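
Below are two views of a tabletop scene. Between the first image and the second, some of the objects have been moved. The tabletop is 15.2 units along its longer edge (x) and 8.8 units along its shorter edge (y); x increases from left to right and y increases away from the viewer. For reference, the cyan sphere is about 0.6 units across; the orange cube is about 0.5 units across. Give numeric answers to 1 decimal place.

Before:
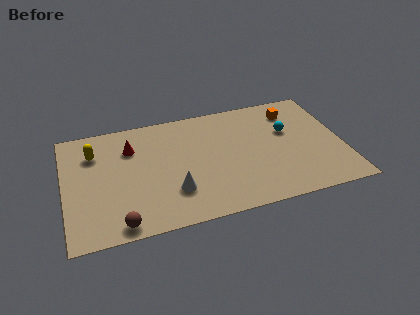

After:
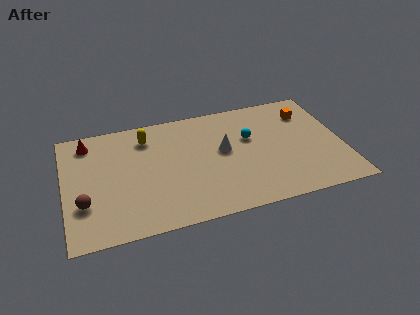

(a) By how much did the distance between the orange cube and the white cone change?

-3.1

Before: roughly 8.2 units apart; after: 5.1. That's 3.1 units closer together.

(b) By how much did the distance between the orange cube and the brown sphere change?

+1.5

Before: roughly 11.6 units apart; after: 13.1. That's 1.5 units further apart.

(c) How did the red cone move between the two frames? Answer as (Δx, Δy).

(-2.3, 1.0)

The red cone started near (3.7, 6.4) and ended near (1.4, 7.4).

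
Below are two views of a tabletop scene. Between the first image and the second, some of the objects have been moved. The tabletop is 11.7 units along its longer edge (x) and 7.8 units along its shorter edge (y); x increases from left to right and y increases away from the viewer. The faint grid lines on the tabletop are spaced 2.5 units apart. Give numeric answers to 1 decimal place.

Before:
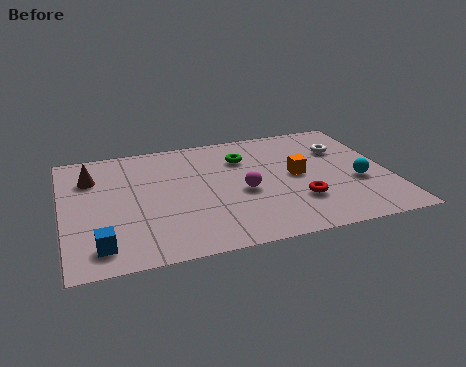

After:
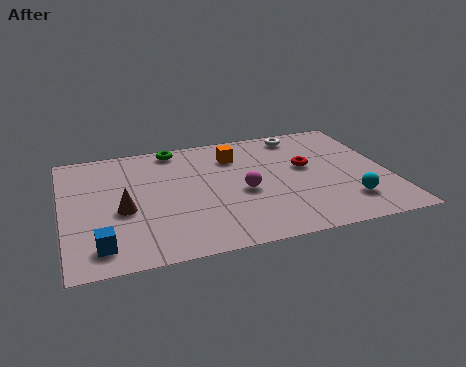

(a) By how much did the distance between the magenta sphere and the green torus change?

+1.9

The distance was about 2.3 in the first image and 4.2 in the second, so they moved 1.9 units further apart.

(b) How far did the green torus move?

2.7

From (6.6, 5.7) to (4.2, 7.0), the green torus covered √(2.4² + 1.3²) ≈ 2.7 units.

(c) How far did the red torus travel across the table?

2.3

From (8.3, 2.3) to (8.8, 4.5), the red torus covered √(0.5² + 2.2²) ≈ 2.3 units.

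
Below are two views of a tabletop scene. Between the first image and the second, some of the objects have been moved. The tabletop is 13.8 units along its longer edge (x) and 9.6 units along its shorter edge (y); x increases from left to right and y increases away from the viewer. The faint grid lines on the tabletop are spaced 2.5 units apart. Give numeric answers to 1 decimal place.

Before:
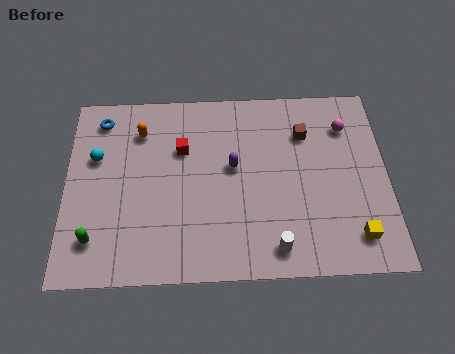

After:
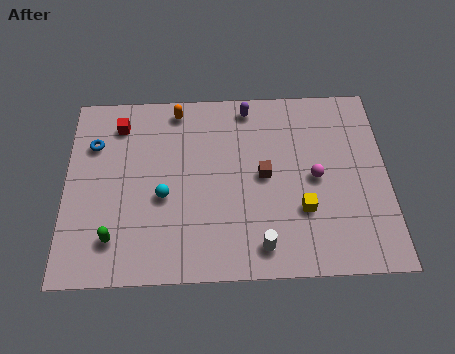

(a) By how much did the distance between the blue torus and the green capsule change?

-1.2

The distance was about 6.1 in the first image and 4.9 in the second, so they moved 1.2 units closer together.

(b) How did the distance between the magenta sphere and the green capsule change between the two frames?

-3.0

They were about 12.0 units apart before and 9.0 after — 3.0 units closer together.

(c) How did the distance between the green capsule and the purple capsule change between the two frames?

+1.9

They were about 6.8 units apart before and 8.7 after — 1.9 units further apart.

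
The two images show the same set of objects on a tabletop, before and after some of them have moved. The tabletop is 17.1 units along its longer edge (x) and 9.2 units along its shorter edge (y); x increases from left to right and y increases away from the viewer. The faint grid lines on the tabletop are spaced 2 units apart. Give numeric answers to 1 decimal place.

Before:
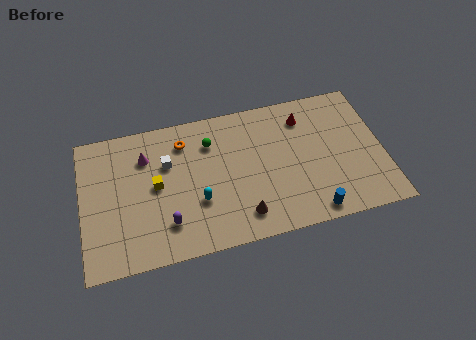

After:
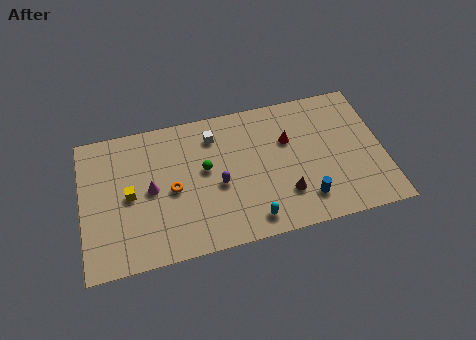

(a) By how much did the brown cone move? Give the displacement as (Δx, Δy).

(2.5, 0.8)

From the two frames, the brown cone sits at roughly (8.9, 1.7) before and (11.4, 2.5) after.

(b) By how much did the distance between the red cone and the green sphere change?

-0.5

The distance was about 5.4 in the first image and 4.9 in the second, so they moved 0.5 units closer together.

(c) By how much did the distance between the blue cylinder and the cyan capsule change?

-3.5

They were about 6.7 units apart before and 3.2 after — 3.5 units closer together.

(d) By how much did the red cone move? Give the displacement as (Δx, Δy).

(-1.0, -1.3)

The red cone started near (12.8, 7.3) and ended near (11.8, 6.0).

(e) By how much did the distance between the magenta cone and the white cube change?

+3.2

They were about 1.4 units apart before and 4.6 after — 3.2 units further apart.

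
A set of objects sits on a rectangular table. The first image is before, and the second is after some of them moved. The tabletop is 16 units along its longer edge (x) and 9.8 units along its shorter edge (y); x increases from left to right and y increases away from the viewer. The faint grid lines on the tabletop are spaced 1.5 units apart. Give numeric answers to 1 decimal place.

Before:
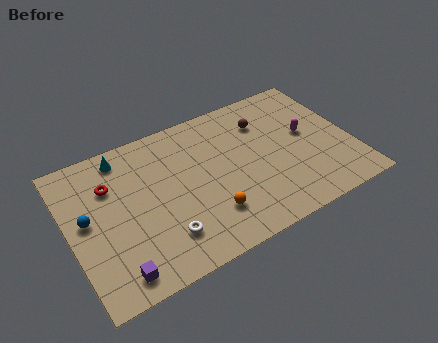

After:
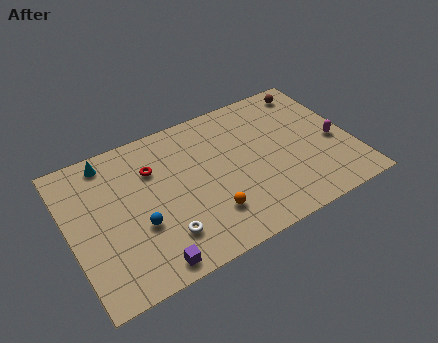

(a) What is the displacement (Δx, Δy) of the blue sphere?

(2.7, -1.7)

From the two frames, the blue sphere sits at roughly (1.0, 5.3) before and (3.7, 3.6) after.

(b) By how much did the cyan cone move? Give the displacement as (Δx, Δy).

(-0.8, 0.1)

The cyan cone started near (3.4, 8.5) and ended near (2.6, 8.6).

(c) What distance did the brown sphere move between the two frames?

3.2

The brown sphere was near (11.4, 7.3) before and (14.4, 8.5) after, so it travelled √(3.0² + 1.2²) ≈ 3.2 units.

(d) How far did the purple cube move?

1.8

From (2.1, 1.3) to (3.9, 1.0), the purple cube covered √(1.8² + 0.3²) ≈ 1.8 units.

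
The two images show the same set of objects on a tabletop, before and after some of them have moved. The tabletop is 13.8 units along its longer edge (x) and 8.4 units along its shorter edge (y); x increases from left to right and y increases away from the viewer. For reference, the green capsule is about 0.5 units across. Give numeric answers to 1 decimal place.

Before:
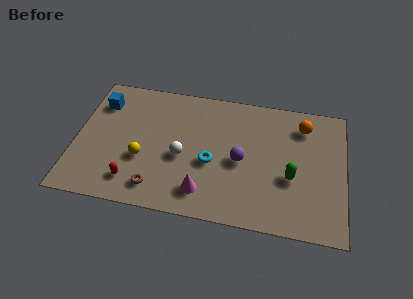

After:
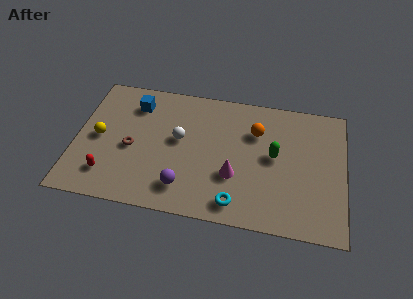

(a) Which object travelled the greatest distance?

the purple sphere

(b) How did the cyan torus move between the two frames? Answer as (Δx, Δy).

(1.4, -2.3)

The cyan torus was at about (7.0, 3.5) and moved to about (8.4, 1.2).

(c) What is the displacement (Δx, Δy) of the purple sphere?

(-2.8, -2.2)

The purple sphere was at about (8.5, 3.9) and moved to about (5.7, 1.7).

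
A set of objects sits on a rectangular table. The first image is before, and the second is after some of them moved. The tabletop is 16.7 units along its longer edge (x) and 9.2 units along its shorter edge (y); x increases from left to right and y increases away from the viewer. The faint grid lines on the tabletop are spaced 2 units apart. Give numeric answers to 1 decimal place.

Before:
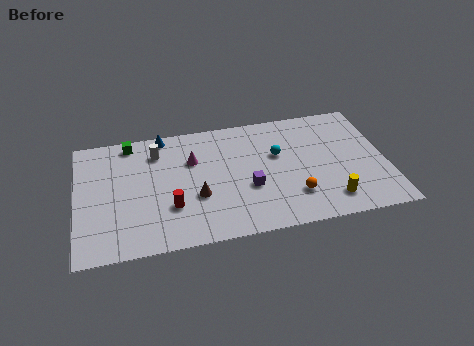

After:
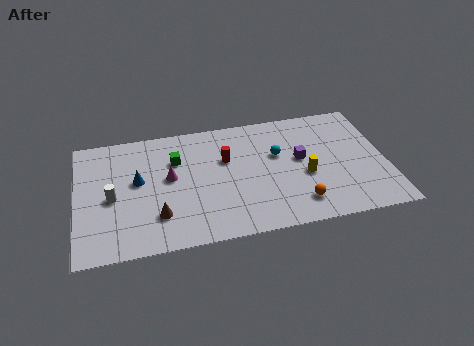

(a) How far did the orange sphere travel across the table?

0.6

The orange sphere moved from about (11.6, 2.4) to (11.8, 1.8), a distance of √(0.2² + 0.6²) ≈ 0.6.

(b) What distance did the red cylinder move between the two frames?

4.3

The red cylinder was near (5.0, 2.9) before and (8.1, 5.9) after, so it travelled √(3.1² + 3.0²) ≈ 4.3 units.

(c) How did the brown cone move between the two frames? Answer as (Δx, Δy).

(-2.1, -1.0)

The brown cone started near (6.4, 3.4) and ended near (4.3, 2.4).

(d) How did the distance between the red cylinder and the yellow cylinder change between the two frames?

-3.9

Before: roughly 8.6 units apart; after: 4.7. That's 3.9 units closer together.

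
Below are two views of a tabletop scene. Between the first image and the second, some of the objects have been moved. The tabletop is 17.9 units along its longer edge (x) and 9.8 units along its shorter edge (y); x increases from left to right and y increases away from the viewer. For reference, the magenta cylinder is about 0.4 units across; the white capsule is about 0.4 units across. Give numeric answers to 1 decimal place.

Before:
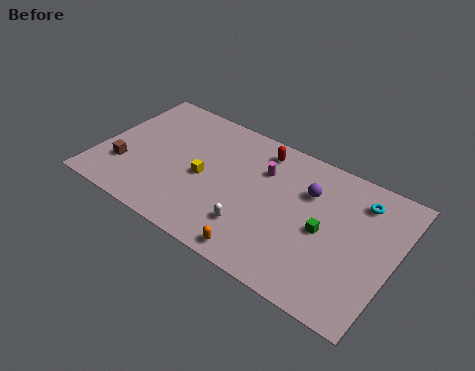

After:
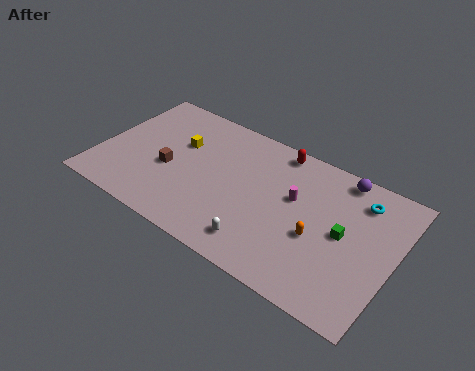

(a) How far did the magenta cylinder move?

2.3

From (9.7, 6.9) to (11.8, 5.9), the magenta cylinder covered √(2.1² + 1.0²) ≈ 2.3 units.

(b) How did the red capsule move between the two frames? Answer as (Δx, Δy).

(1.0, 0.5)

From the two frames, the red capsule sits at roughly (9.3, 8.3) before and (10.3, 8.8) after.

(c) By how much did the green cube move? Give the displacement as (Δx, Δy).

(1.1, 0.4)

The green cube started near (13.8, 4.6) and ended near (14.9, 5.0).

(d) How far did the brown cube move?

2.9

The brown cube moved from about (1.7, 2.9) to (4.3, 4.1), a distance of √(2.6² + 1.2²) ≈ 2.9.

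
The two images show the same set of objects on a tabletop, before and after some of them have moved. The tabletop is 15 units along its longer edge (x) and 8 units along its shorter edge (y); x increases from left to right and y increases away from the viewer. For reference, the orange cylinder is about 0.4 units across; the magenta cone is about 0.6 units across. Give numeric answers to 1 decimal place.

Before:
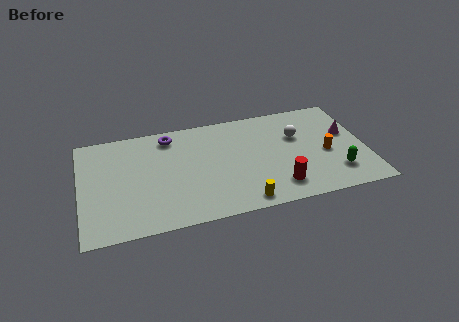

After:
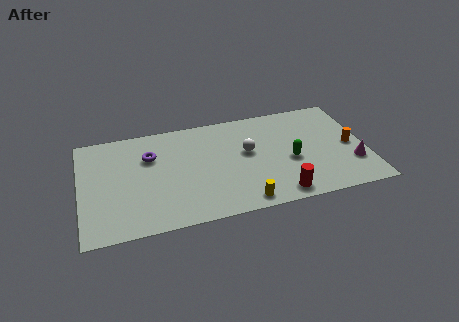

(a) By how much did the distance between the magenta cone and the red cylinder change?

-0.8

Before: roughly 5.0 units apart; after: 4.2. That's 0.8 units closer together.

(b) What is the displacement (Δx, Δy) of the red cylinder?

(0.0, -0.6)

The red cylinder was at about (10.2, 1.6) and moved to about (10.2, 1.0).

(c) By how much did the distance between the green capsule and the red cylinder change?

-0.6

They were about 3.1 units apart before and 2.5 after — 0.6 units closer together.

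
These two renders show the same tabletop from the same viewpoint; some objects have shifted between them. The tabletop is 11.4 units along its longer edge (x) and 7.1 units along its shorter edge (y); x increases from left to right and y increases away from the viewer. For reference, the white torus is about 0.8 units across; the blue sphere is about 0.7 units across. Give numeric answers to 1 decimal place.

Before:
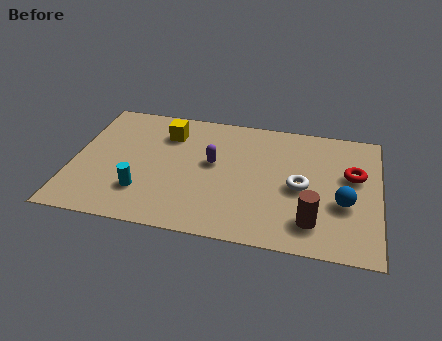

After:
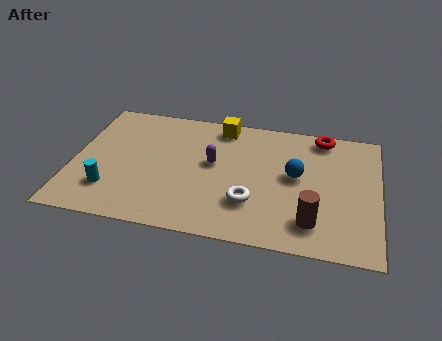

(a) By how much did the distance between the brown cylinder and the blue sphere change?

+0.9

The distance was about 1.6 in the first image and 2.5 in the second, so they moved 0.9 units further apart.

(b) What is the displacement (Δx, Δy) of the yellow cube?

(2.0, 0.8)

The yellow cube started near (3.4, 5.4) and ended near (5.4, 6.2).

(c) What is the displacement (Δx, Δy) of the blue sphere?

(-1.8, 1.2)

The blue sphere started near (10.1, 2.7) and ended near (8.3, 3.9).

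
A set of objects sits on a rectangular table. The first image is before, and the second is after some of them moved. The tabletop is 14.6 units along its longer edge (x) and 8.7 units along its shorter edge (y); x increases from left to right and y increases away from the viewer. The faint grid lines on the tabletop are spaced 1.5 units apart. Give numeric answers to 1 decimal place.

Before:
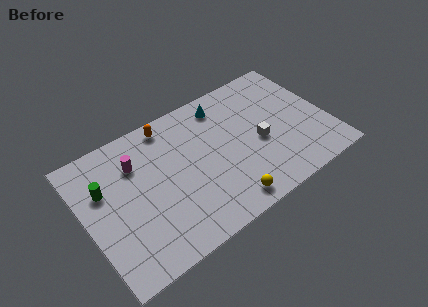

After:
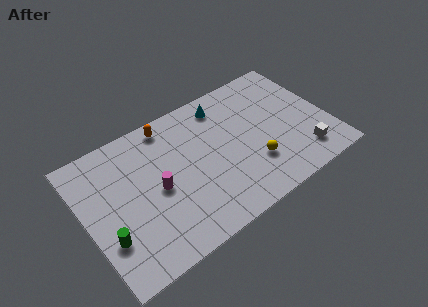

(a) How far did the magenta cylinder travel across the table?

2.4

The magenta cylinder moved from about (3.3, 6.3) to (4.2, 4.1), a distance of √(0.9² + 2.2²) ≈ 2.4.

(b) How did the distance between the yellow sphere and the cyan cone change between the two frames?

-1.5

The distance was about 6.3 in the first image and 4.8 in the second, so they moved 1.5 units closer together.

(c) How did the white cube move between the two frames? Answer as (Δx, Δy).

(2.3, -2.1)

The white cube was at about (10.4, 3.8) and moved to about (12.7, 1.7).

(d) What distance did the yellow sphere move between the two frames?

2.5

The yellow sphere was near (7.8, 1.1) before and (9.8, 2.6) after, so it travelled √(2.0² + 1.5²) ≈ 2.5 units.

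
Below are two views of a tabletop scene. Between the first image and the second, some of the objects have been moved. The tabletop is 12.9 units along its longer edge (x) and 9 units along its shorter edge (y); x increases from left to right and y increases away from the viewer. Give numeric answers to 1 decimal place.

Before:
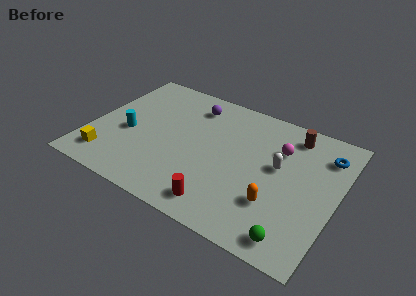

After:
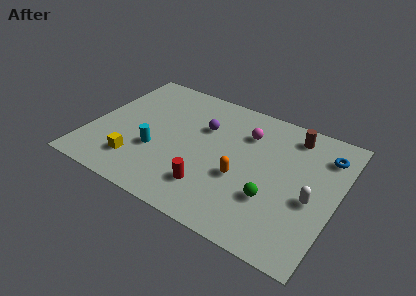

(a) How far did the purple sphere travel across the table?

1.5

The purple sphere was near (4.9, 7.3) before and (5.7, 6.0) after, so it travelled √(0.8² + 1.3²) ≈ 1.5 units.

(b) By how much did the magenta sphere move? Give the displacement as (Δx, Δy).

(-1.8, 0.3)

The magenta sphere was at about (9.7, 6.3) and moved to about (7.9, 6.6).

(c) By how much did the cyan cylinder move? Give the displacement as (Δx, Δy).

(1.6, -0.6)

The cyan cylinder started near (2.0, 3.8) and ended near (3.6, 3.2).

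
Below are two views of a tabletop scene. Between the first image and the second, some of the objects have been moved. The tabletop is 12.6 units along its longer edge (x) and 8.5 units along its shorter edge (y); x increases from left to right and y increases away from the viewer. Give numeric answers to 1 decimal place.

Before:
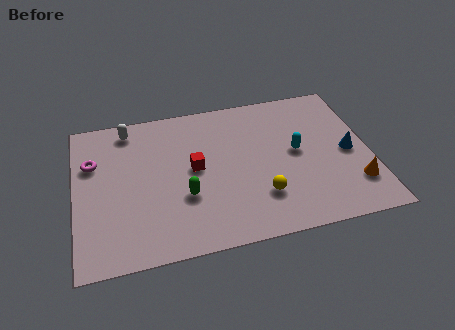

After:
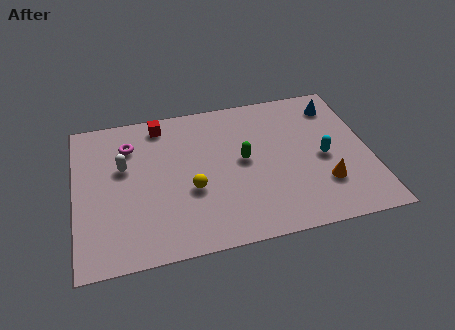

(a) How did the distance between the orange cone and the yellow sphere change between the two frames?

+1.7

They were about 4.0 units apart before and 5.7 after — 1.7 units further apart.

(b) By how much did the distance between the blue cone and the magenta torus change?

-2.0

They were about 11.0 units apart before and 9.0 after — 2.0 units closer together.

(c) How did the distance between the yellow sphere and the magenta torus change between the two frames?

-3.8

The distance was about 7.8 in the first image and 4.0 in the second, so they moved 3.8 units closer together.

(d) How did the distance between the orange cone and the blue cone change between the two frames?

+2.7

Before: roughly 1.9 units apart; after: 4.6. That's 2.7 units further apart.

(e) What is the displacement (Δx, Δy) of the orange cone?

(-1.3, 0.3)

The orange cone was at about (11.8, 2.1) and moved to about (10.5, 2.4).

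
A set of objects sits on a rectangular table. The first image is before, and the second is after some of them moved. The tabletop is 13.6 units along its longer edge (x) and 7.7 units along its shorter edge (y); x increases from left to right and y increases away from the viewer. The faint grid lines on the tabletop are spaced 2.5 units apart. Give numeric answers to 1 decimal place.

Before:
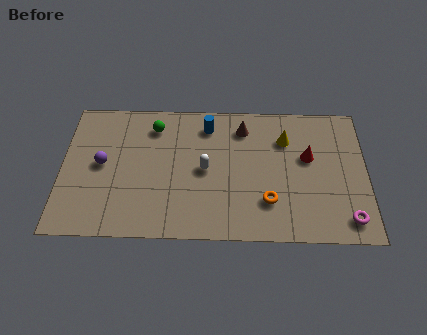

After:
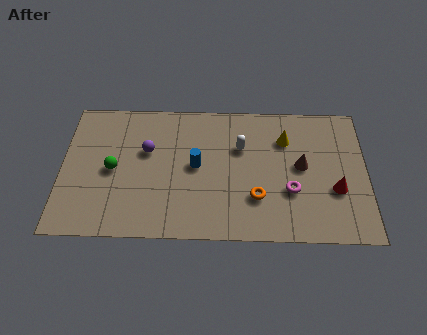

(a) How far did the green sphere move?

3.1

The green sphere was near (4.1, 6.2) before and (2.3, 3.7) after, so it travelled √(1.8² + 2.5²) ≈ 3.1 units.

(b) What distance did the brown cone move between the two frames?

3.3

The brown cone was near (8.1, 6.2) before and (10.7, 4.1) after, so it travelled √(2.6² + 2.1²) ≈ 3.3 units.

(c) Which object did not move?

the yellow cone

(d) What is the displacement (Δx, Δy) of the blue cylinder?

(-0.5, -2.3)

The blue cylinder was at about (6.5, 6.3) and moved to about (6.0, 4.0).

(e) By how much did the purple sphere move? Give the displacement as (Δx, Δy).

(2.0, 0.8)

The purple sphere started near (1.8, 4.0) and ended near (3.8, 4.8).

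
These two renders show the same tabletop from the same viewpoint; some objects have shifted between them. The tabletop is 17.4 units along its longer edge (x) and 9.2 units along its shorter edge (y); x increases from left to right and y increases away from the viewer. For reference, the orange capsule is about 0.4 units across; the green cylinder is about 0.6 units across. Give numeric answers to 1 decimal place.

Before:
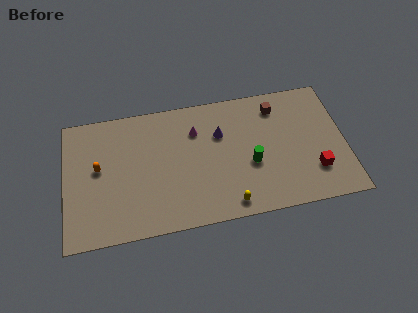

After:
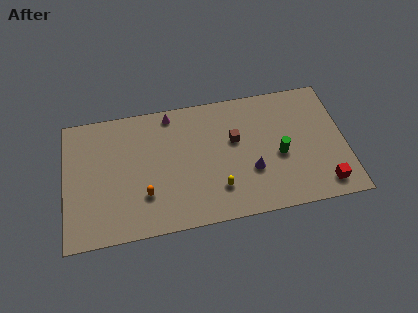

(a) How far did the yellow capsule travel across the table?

1.3

The yellow capsule moved from about (10.0, 1.1) to (9.4, 2.3), a distance of √(0.6² + 1.2²) ≈ 1.3.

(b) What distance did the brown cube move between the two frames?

3.3

The brown cube moved from about (13.3, 7.5) to (10.6, 5.6), a distance of √(2.7² + 1.9²) ≈ 3.3.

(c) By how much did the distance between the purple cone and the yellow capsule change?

-2.8

They were about 5.1 units apart before and 2.3 after — 2.8 units closer together.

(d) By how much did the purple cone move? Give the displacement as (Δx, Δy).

(1.8, -3.0)

The purple cone was at about (9.7, 6.2) and moved to about (11.5, 3.2).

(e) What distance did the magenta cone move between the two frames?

2.1

From (8.2, 6.7) to (6.7, 8.2), the magenta cone covered √(1.5² + 1.5²) ≈ 2.1 units.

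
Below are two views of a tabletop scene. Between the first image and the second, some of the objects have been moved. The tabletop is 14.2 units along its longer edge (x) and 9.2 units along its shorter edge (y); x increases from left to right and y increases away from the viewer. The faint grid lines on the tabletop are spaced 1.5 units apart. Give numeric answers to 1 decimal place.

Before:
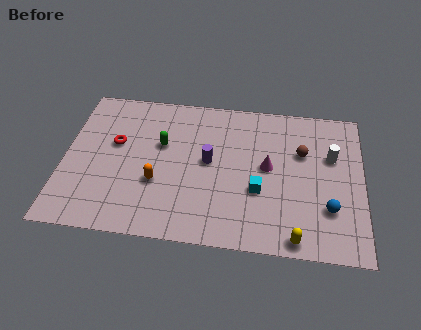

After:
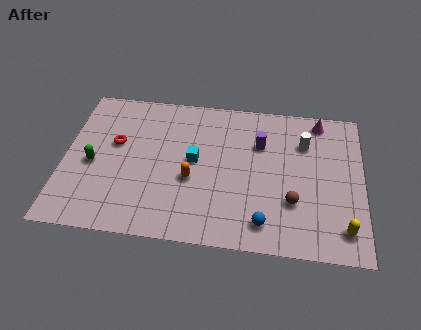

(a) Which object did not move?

the red torus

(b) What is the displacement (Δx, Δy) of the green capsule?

(-3.2, -1.6)

From the two frames, the green capsule sits at roughly (4.6, 5.7) before and (1.4, 4.1) after.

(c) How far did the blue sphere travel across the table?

3.2

The blue sphere was near (12.6, 2.7) before and (9.6, 1.5) after, so it travelled √(3.0² + 1.2²) ≈ 3.2 units.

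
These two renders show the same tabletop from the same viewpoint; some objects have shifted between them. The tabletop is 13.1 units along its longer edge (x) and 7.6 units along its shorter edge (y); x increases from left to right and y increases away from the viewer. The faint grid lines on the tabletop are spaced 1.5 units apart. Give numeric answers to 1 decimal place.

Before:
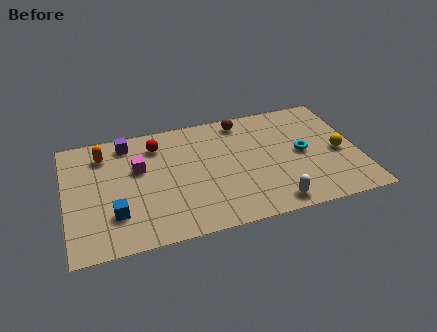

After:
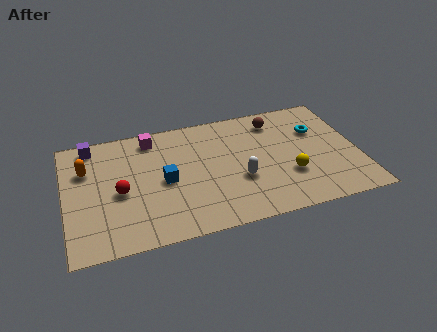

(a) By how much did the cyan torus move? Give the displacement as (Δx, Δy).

(0.8, 1.3)

The cyan torus was at about (10.6, 3.8) and moved to about (11.4, 5.1).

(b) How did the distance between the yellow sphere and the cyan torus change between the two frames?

+1.4

They were about 1.6 units apart before and 3.0 after — 1.4 units further apart.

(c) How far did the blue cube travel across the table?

2.7

The blue cube moved from about (2.1, 2.1) to (4.4, 3.6), a distance of √(2.3² + 1.5²) ≈ 2.7.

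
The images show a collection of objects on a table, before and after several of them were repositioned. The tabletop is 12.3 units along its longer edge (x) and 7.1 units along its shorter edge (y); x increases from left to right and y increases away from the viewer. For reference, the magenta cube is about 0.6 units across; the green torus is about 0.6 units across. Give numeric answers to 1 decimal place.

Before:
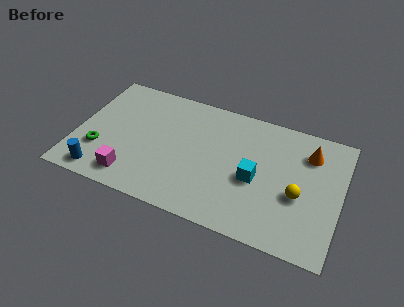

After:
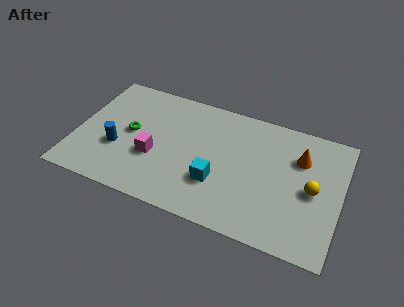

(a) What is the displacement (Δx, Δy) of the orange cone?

(-0.4, -0.4)

The orange cone was at about (10.7, 5.4) and moved to about (10.3, 5.0).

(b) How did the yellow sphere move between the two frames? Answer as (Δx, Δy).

(0.6, 0.5)

The yellow sphere started near (10.4, 2.9) and ended near (11.0, 3.4).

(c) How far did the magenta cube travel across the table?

1.7

The magenta cube moved from about (2.8, 1.2) to (3.7, 2.7), a distance of √(0.9² + 1.5²) ≈ 1.7.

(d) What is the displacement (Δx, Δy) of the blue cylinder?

(0.6, 1.7)

From the two frames, the blue cylinder sits at roughly (1.4, 0.9) before and (2.0, 2.6) after.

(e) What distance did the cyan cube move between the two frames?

1.9

The cyan cube was near (8.4, 3.1) before and (6.7, 2.3) after, so it travelled √(1.7² + 0.8²) ≈ 1.9 units.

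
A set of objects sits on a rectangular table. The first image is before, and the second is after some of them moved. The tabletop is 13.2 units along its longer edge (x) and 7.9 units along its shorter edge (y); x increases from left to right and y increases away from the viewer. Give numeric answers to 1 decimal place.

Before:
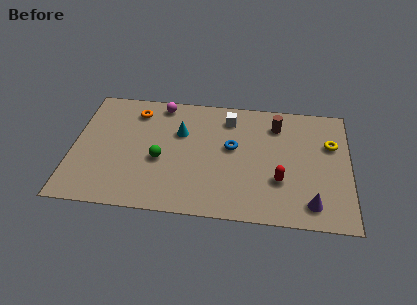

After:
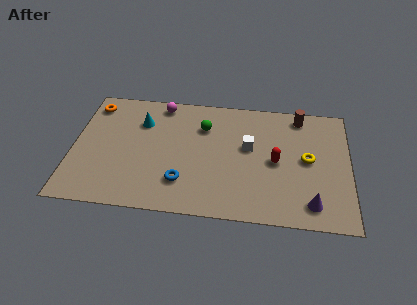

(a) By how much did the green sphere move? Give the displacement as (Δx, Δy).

(2.0, 2.4)

The green sphere was at about (4.2, 3.3) and moved to about (6.2, 5.7).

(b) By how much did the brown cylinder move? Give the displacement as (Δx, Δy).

(1.1, 0.7)

From the two frames, the brown cylinder sits at roughly (9.7, 6.2) before and (10.8, 6.9) after.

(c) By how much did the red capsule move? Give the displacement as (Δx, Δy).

(-0.2, 1.2)

The red capsule was at about (9.9, 2.6) and moved to about (9.7, 3.8).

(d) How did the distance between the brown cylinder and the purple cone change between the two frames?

+0.4

Before: roughly 5.2 units apart; after: 5.6. That's 0.4 units further apart.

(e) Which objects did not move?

the purple cone and the magenta sphere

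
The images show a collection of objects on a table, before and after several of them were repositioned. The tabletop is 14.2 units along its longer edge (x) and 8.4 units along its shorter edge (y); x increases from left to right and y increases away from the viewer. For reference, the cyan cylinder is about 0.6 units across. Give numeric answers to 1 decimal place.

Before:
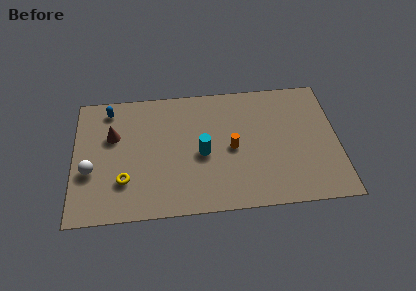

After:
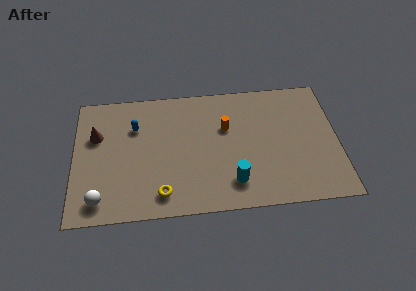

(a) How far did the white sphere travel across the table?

2.0

From (0.9, 3.2) to (1.4, 1.3), the white sphere covered √(0.5² + 1.9²) ≈ 2.0 units.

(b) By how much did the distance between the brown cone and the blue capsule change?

+0.3

The distance was about 1.8 in the first image and 2.1 in the second, so they moved 0.3 units further apart.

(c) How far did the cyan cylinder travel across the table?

2.6

The cyan cylinder was near (6.9, 3.8) before and (8.5, 1.8) after, so it travelled √(1.6² + 2.0²) ≈ 2.6 units.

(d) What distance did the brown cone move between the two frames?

0.9

The brown cone was near (2.1, 5.4) before and (1.2, 5.5) after, so it travelled √(0.9² + 0.1²) ≈ 0.9 units.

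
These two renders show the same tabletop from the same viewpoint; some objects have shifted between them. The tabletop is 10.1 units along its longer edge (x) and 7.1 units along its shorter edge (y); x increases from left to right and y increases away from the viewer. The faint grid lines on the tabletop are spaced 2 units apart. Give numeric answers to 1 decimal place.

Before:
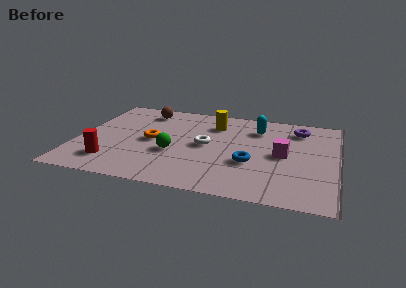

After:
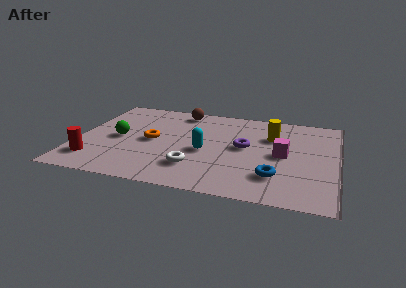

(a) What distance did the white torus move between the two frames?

1.8

The white torus moved from about (5.0, 3.6) to (4.7, 1.8), a distance of √(0.3² + 1.8²) ≈ 1.8.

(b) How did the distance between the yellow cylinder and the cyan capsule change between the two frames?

+1.4

They were about 1.7 units apart before and 3.1 after — 1.4 units further apart.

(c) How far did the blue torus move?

1.3

The blue torus was near (6.8, 2.6) before and (7.8, 1.8) after, so it travelled √(1.0² + 0.8²) ≈ 1.3 units.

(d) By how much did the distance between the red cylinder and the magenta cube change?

+0.7

Before: roughly 6.8 units apart; after: 7.5. That's 0.7 units further apart.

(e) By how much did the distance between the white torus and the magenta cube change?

+0.7

The distance was about 3.0 in the first image and 3.7 in the second, so they moved 0.7 units further apart.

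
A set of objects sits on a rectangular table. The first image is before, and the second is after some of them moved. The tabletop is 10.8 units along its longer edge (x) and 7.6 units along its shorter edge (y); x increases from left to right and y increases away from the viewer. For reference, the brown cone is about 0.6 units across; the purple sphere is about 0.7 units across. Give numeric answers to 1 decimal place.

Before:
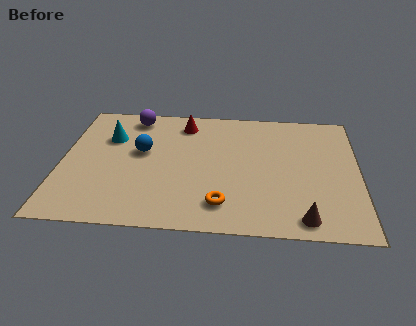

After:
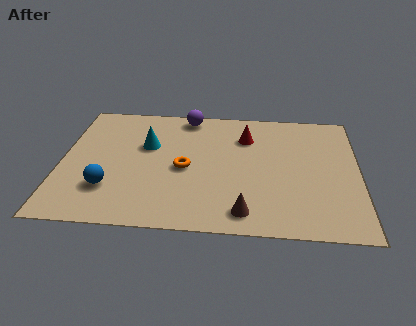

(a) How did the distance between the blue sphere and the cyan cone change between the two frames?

+1.6

The distance was about 1.4 in the first image and 3.0 in the second, so they moved 1.6 units further apart.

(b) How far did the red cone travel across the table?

2.4

The red cone was near (4.4, 6.3) before and (6.7, 5.6) after, so it travelled √(2.3² + 0.7²) ≈ 2.4 units.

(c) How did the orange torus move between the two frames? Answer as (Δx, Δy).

(-1.4, 2.0)

The orange torus was at about (5.9, 1.5) and moved to about (4.5, 3.5).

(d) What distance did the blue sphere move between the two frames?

2.5

The blue sphere moved from about (2.9, 4.4) to (1.8, 2.1), a distance of √(1.1² + 2.3²) ≈ 2.5.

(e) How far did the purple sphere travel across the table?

2.0

From (2.5, 6.6) to (4.5, 6.8), the purple sphere covered √(2.0² + 0.2²) ≈ 2.0 units.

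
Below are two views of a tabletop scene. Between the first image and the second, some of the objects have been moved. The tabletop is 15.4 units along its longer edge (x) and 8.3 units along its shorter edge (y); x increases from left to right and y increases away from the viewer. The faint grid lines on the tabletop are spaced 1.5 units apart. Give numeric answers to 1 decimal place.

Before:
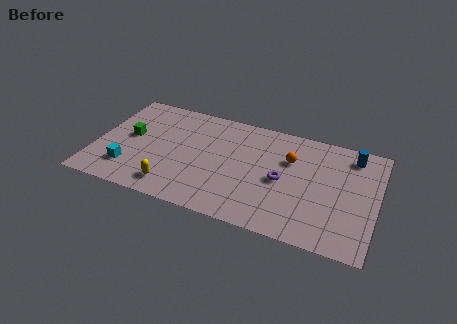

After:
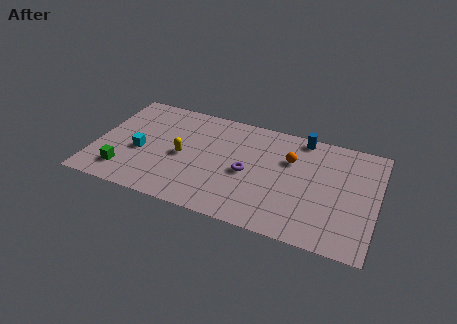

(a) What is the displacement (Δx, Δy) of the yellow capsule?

(0.3, 2.5)

From the two frames, the yellow capsule sits at roughly (4.5, 1.4) before and (4.8, 3.9) after.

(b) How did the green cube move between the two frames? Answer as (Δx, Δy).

(0.0, -2.8)

From the two frames, the green cube sits at roughly (1.8, 4.5) before and (1.8, 1.7) after.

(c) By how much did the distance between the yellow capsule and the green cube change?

-0.4

The distance was about 4.1 in the first image and 3.7 in the second, so they moved 0.4 units closer together.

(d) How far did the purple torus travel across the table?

1.9

From (10.3, 3.9) to (8.4, 3.8), the purple torus covered √(1.9² + 0.1²) ≈ 1.9 units.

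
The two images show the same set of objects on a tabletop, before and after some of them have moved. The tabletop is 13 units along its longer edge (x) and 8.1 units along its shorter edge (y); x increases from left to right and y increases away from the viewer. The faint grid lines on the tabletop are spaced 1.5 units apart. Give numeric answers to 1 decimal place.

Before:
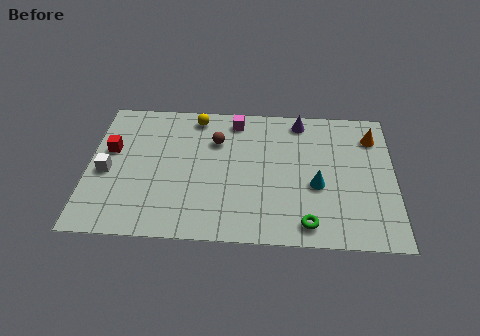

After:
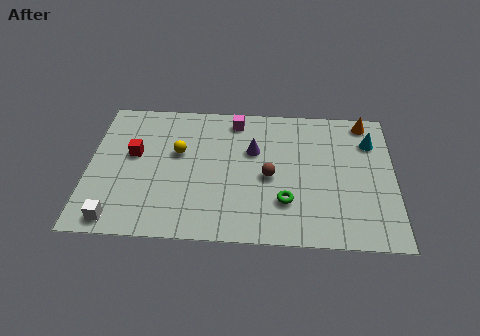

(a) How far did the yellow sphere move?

2.3

The yellow sphere moved from about (4.5, 7.1) to (3.8, 4.9), a distance of √(0.7² + 2.2²) ≈ 2.3.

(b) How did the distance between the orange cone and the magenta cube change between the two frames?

-0.3

Before: roughly 5.9 units apart; after: 5.6. That's 0.3 units closer together.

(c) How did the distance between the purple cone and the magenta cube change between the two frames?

-0.8

They were about 2.8 units apart before and 2.0 after — 0.8 units closer together.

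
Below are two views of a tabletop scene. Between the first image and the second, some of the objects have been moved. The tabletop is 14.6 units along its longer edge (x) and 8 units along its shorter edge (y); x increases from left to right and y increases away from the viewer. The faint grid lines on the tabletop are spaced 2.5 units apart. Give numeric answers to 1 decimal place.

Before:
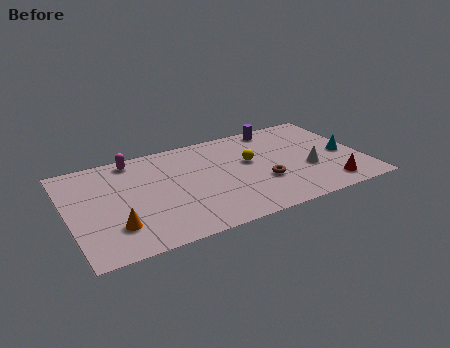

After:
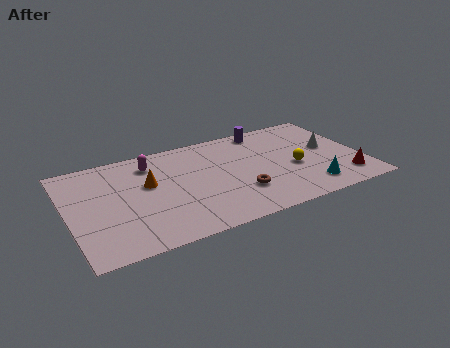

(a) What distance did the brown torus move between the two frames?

1.3

The brown torus moved from about (9.5, 2.8) to (8.3, 2.4), a distance of √(1.2² + 0.4²) ≈ 1.3.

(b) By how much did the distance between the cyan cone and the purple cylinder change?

+1.3

Before: roughly 4.5 units apart; after: 5.8. That's 1.3 units further apart.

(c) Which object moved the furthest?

the orange cone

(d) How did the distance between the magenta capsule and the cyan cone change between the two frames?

-1.9

They were about 10.8 units apart before and 8.9 after — 1.9 units closer together.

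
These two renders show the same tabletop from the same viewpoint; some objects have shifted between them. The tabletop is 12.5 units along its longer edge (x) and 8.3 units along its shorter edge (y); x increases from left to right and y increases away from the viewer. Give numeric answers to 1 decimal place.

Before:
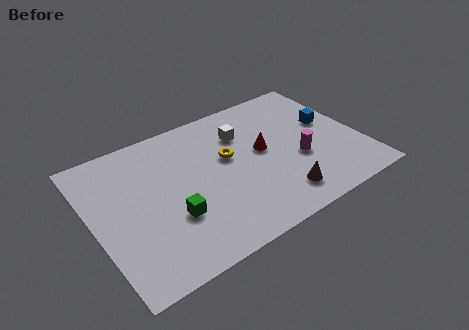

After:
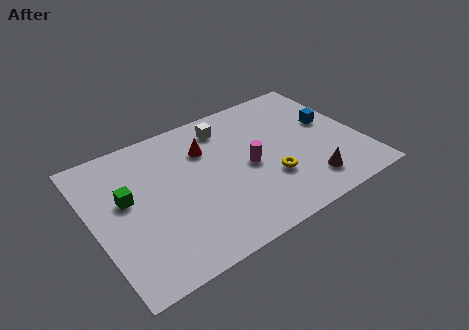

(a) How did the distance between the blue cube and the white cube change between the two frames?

+0.9

The distance was about 4.2 in the first image and 5.1 in the second, so they moved 0.9 units further apart.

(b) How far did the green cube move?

2.7

The green cube was near (3.4, 2.8) before and (1.6, 4.8) after, so it travelled √(1.8² + 2.0²) ≈ 2.7 units.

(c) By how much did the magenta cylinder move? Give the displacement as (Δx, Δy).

(-2.3, 0.7)

The magenta cylinder was at about (9.5, 3.2) and moved to about (7.2, 3.9).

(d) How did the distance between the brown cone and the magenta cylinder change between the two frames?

+1.2

Before: roughly 2.1 units apart; after: 3.3. That's 1.2 units further apart.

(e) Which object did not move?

the blue cube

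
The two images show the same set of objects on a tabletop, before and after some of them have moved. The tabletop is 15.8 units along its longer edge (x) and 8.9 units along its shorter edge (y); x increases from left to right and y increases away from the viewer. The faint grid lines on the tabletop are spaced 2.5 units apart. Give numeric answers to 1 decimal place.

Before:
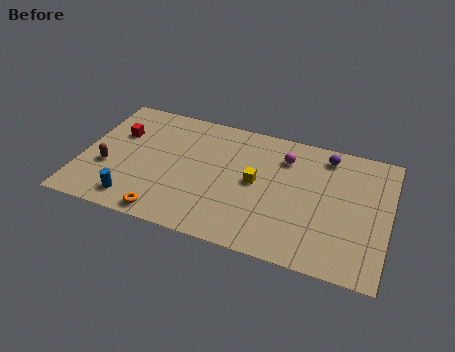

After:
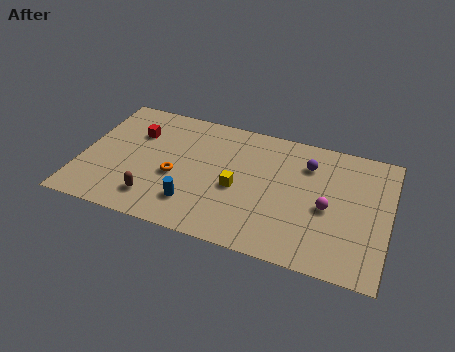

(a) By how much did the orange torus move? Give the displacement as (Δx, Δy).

(0.2, 2.8)

From the two frames, the orange torus sits at roughly (4.7, 0.9) before and (4.9, 3.7) after.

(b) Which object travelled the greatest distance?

the magenta sphere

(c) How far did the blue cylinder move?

3.1

The blue cylinder moved from about (3.0, 1.4) to (6.0, 2.1), a distance of √(3.0² + 0.7²) ≈ 3.1.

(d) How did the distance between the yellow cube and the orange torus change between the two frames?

-2.5

Before: roughly 5.7 units apart; after: 3.2. That's 2.5 units closer together.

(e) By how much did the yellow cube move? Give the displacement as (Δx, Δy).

(-0.9, -0.7)

The yellow cube was at about (9.0, 4.6) and moved to about (8.1, 3.9).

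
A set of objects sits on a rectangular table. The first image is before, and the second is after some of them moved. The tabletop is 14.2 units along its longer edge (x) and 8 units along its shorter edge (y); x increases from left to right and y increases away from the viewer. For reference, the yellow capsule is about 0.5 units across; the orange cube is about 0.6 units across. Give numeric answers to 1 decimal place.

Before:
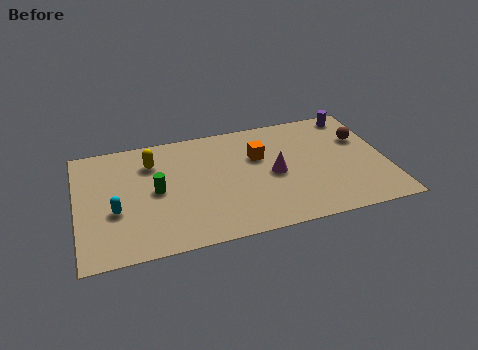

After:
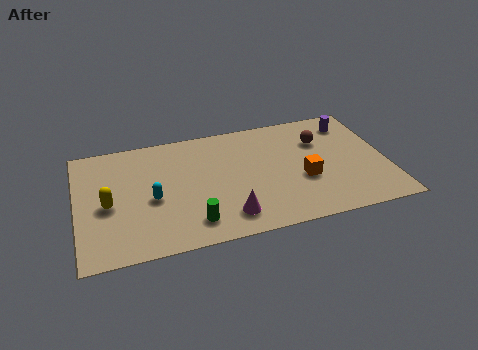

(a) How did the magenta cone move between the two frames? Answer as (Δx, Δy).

(-2.3, -2.3)

The magenta cone was at about (9.0, 3.8) and moved to about (6.7, 1.5).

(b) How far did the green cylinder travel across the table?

2.9

The green cylinder moved from about (3.6, 4.0) to (5.1, 1.5), a distance of √(1.5² + 2.5²) ≈ 2.9.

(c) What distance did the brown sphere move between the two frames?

1.9

From (13.2, 5.3) to (11.3, 5.6), the brown sphere covered √(1.9² + 0.3²) ≈ 1.9 units.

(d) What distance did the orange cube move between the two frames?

2.8

The orange cube was near (8.4, 5.2) before and (10.3, 3.1) after, so it travelled √(1.9² + 2.1²) ≈ 2.8 units.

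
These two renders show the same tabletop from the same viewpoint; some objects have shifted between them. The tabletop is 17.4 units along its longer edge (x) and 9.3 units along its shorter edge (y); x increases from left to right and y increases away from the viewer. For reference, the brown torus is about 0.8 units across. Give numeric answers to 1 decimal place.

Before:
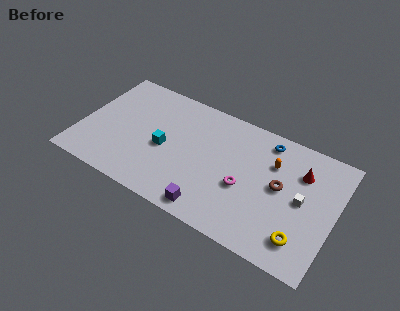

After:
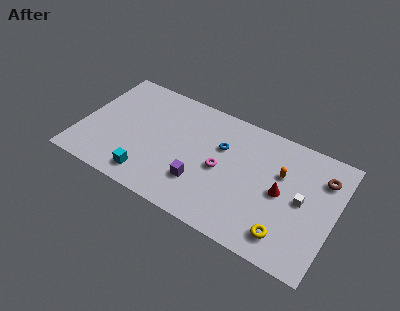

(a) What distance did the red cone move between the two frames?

2.4

The red cone was near (14.9, 6.7) before and (13.8, 4.6) after, so it travelled √(1.1² + 2.1²) ≈ 2.4 units.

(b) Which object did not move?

the white cube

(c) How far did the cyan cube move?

2.8

From (5.8, 4.2) to (5.1, 1.5), the cyan cube covered √(0.7² + 2.7²) ≈ 2.8 units.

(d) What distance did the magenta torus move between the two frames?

1.8

The magenta torus moved from about (11.4, 3.8) to (9.7, 4.4), a distance of √(1.7² + 0.6²) ≈ 1.8.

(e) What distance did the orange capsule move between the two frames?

0.8

The orange capsule was near (13.0, 6.5) before and (13.6, 6.0) after, so it travelled √(0.6² + 0.5²) ≈ 0.8 units.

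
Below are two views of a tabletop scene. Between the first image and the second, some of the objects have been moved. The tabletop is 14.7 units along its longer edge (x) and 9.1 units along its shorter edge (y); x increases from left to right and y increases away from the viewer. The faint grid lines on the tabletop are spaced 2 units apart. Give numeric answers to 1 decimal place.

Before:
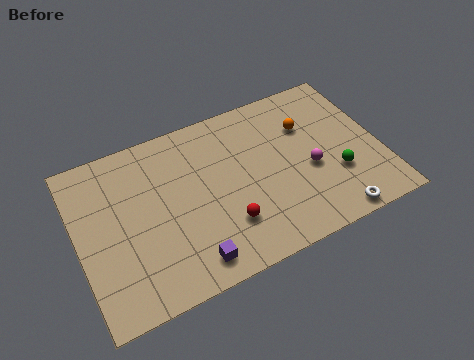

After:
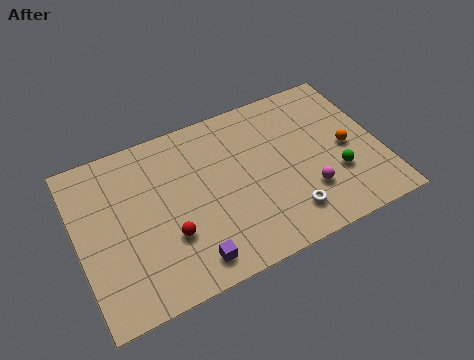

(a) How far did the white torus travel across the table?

2.3

The white torus moved from about (11.9, 0.8) to (9.8, 1.8), a distance of √(2.1² + 1.0²) ≈ 2.3.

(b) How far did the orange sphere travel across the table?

2.6

The orange sphere was near (11.4, 6.3) before and (13.1, 4.3) after, so it travelled √(1.7² + 2.0²) ≈ 2.6 units.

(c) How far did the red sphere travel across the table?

2.7

From (6.9, 2.5) to (4.2, 3.0), the red sphere covered √(2.7² + 0.5²) ≈ 2.7 units.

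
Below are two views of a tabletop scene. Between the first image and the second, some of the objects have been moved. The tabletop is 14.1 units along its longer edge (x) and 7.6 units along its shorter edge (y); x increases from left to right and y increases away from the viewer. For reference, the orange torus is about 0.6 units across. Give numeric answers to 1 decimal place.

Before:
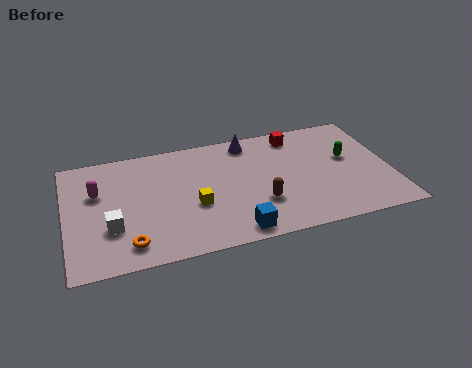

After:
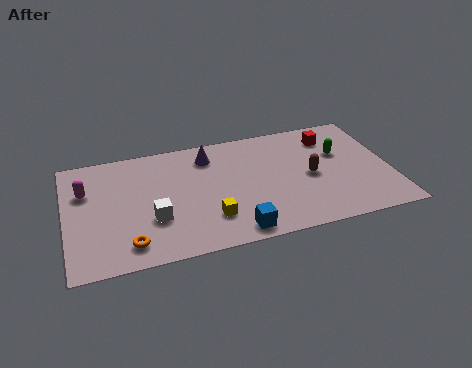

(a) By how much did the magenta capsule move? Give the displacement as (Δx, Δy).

(-0.5, 0.2)

From the two frames, the magenta capsule sits at roughly (1.4, 4.9) before and (0.9, 5.1) after.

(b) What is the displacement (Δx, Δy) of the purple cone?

(-1.8, -0.5)

The purple cone was at about (8.1, 6.6) and moved to about (6.3, 6.1).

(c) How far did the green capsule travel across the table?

0.5

From (12.3, 4.4) to (12.0, 4.8), the green capsule covered √(0.3² + 0.4²) ≈ 0.5 units.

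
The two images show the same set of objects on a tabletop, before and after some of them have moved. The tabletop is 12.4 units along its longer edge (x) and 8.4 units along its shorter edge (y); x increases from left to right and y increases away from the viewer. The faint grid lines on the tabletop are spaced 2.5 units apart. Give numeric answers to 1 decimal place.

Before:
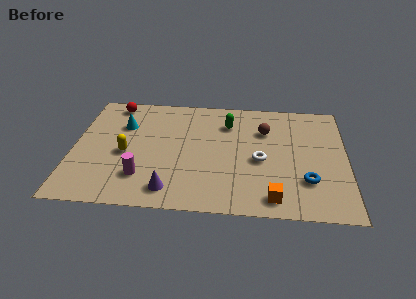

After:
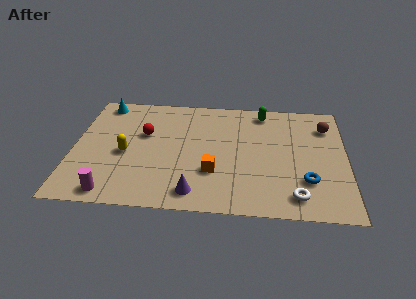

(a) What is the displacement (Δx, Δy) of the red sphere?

(1.5, -2.2)

The red sphere started near (1.7, 7.4) and ended near (3.2, 5.2).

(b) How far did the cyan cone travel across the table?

1.9

The cyan cone was near (2.2, 5.8) before and (1.2, 7.4) after, so it travelled √(1.0² + 1.6²) ≈ 1.9 units.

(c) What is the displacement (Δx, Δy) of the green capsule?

(1.6, 1.0)

The green capsule started near (7.0, 6.3) and ended near (8.6, 7.3).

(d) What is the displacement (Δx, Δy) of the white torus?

(1.6, -2.4)

The white torus was at about (8.5, 3.7) and moved to about (10.1, 1.3).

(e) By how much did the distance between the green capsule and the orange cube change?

-0.5

The distance was about 5.6 in the first image and 5.1 in the second, so they moved 0.5 units closer together.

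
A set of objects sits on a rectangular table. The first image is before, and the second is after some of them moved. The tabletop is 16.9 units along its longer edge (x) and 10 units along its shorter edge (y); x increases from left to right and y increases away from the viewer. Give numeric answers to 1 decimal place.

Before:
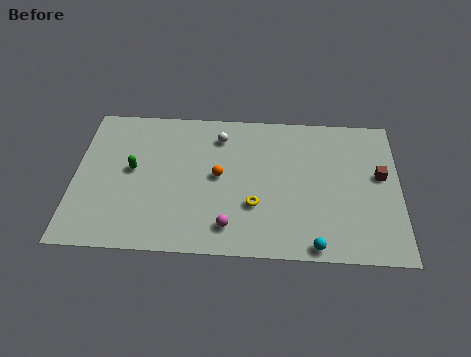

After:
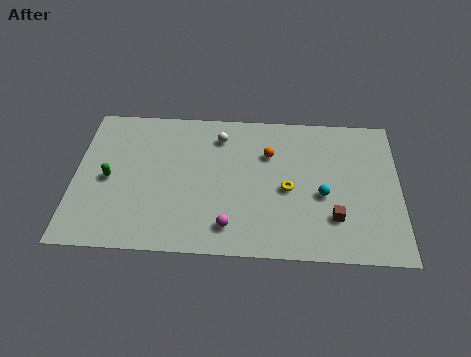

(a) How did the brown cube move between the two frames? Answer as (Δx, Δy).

(-2.4, -3.0)

From the two frames, the brown cube sits at roughly (15.9, 5.7) before and (13.5, 2.7) after.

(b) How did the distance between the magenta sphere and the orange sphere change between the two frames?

+2.0

The distance was about 3.5 in the first image and 5.5 in the second, so they moved 2.0 units further apart.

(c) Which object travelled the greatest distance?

the brown cube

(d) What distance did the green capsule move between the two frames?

1.4

The green capsule was near (3.0, 5.4) before and (1.8, 4.7) after, so it travelled √(1.2² + 0.7²) ≈ 1.4 units.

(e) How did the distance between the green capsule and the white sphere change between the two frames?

+1.4

Before: roughly 5.2 units apart; after: 6.6. That's 1.4 units further apart.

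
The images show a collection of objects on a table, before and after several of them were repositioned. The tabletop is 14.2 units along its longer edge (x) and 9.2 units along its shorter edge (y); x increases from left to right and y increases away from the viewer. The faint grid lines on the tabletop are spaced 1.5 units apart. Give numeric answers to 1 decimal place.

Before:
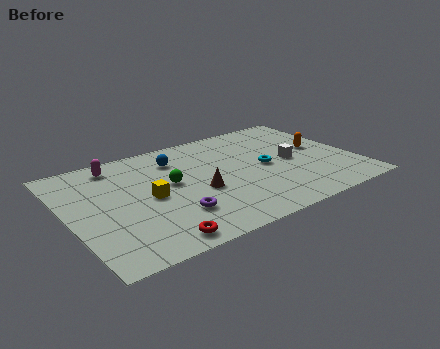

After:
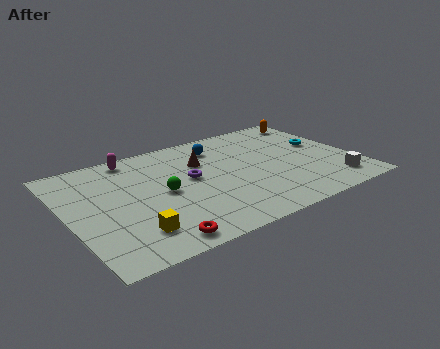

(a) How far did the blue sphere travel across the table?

2.2

From (5.7, 7.1) to (7.9, 7.3), the blue sphere covered √(2.2² + 0.2²) ≈ 2.2 units.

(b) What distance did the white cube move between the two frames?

3.2

From (11.1, 4.4) to (12.7, 1.6), the white cube covered √(1.6² + 2.8²) ≈ 3.2 units.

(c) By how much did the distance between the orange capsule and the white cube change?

+4.6

They were about 1.7 units apart before and 6.3 after — 4.6 units further apart.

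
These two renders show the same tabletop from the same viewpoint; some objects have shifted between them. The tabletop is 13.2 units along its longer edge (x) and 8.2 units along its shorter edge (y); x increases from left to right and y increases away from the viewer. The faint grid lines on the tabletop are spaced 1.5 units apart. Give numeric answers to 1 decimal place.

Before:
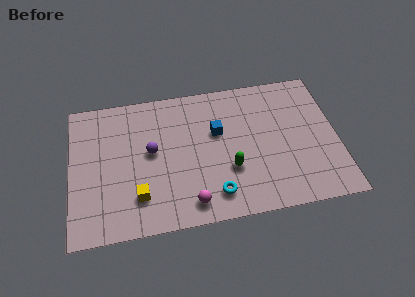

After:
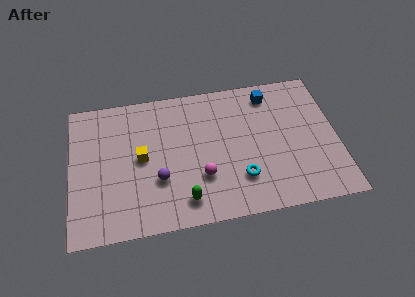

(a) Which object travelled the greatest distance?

the blue cube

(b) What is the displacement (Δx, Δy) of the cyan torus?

(1.3, 0.7)

From the two frames, the cyan torus sits at roughly (7.0, 1.5) before and (8.3, 2.2) after.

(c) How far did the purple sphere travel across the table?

1.7

From (4.0, 4.5) to (4.3, 2.8), the purple sphere covered √(0.3² + 1.7²) ≈ 1.7 units.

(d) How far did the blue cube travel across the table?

3.2

The blue cube moved from about (7.3, 5.1) to (10.0, 6.9), a distance of √(2.7² + 1.8²) ≈ 3.2.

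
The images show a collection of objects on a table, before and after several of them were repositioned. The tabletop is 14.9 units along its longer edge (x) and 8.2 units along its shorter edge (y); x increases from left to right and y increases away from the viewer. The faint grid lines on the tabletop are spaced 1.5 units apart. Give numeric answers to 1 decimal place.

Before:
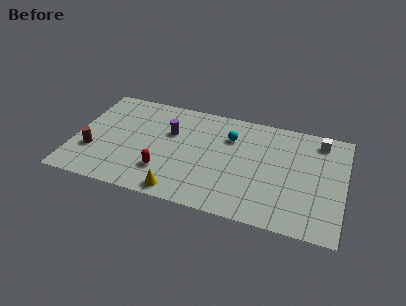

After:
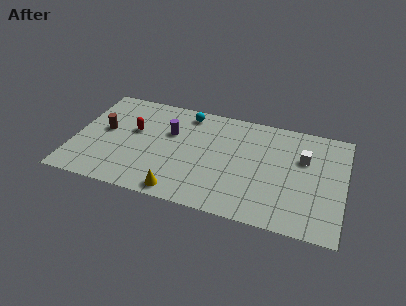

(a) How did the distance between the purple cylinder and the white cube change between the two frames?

-1.0

They were about 8.4 units apart before and 7.4 after — 1.0 units closer together.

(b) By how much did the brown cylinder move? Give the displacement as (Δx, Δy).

(0.5, 1.8)

The brown cylinder started near (1.1, 2.7) and ended near (1.6, 4.5).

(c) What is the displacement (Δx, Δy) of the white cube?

(-0.8, -1.6)

From the two frames, the white cube sits at roughly (13.4, 7.0) before and (12.6, 5.4) after.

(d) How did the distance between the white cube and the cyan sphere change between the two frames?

+1.8

Before: roughly 5.0 units apart; after: 6.8. That's 1.8 units further apart.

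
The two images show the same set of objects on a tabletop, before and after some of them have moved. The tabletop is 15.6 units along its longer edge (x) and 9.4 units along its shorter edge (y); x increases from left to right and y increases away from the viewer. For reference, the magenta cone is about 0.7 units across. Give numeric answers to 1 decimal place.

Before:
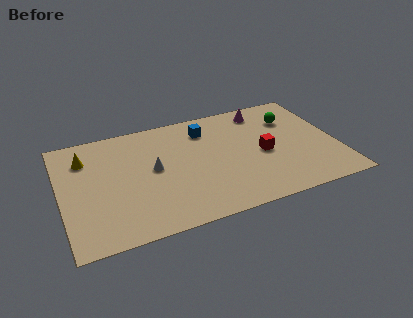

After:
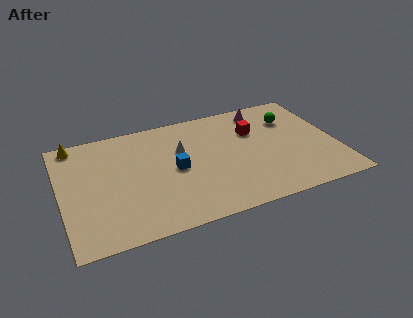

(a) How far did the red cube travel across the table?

2.1

From (11.4, 4.3) to (11.1, 6.4), the red cube covered √(0.3² + 2.1²) ≈ 2.1 units.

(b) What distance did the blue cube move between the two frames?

3.4

The blue cube moved from about (8.4, 7.4) to (6.4, 4.6), a distance of √(2.0² + 2.8²) ≈ 3.4.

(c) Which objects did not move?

the magenta cone and the green sphere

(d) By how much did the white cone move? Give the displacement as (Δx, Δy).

(1.7, 1.1)

The white cone started near (5.2, 5.0) and ended near (6.9, 6.1).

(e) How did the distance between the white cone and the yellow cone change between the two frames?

+2.1

They were about 4.3 units apart before and 6.4 after — 2.1 units further apart.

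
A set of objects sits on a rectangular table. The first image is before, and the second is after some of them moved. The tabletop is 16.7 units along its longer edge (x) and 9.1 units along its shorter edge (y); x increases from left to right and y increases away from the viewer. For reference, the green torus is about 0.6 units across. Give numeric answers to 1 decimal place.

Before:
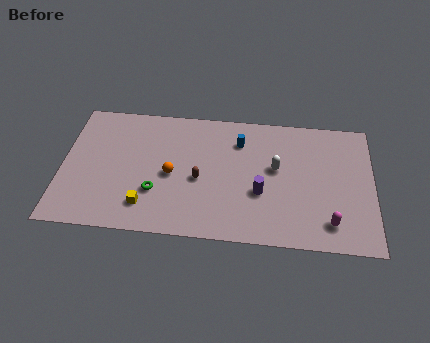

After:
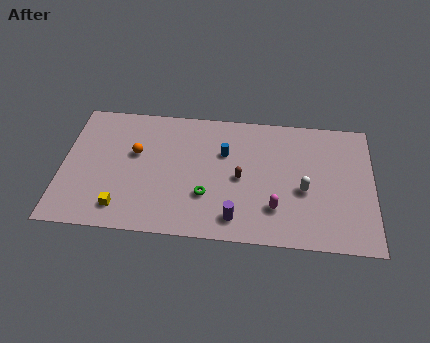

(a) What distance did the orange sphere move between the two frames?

2.4

From (5.9, 4.2) to (3.9, 5.5), the orange sphere covered √(2.0² + 1.3²) ≈ 2.4 units.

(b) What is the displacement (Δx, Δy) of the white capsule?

(1.5, -1.4)

The white capsule started near (11.5, 5.2) and ended near (13.0, 3.8).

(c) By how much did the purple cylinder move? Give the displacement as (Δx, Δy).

(-1.3, -1.9)

The purple cylinder was at about (10.7, 3.4) and moved to about (9.4, 1.5).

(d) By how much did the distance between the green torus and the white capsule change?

-1.5

Before: roughly 6.8 units apart; after: 5.3. That's 1.5 units closer together.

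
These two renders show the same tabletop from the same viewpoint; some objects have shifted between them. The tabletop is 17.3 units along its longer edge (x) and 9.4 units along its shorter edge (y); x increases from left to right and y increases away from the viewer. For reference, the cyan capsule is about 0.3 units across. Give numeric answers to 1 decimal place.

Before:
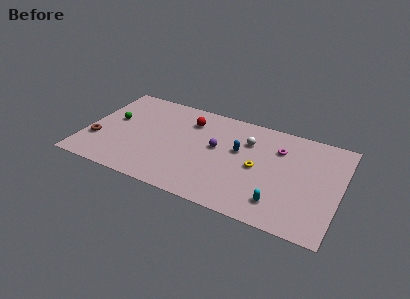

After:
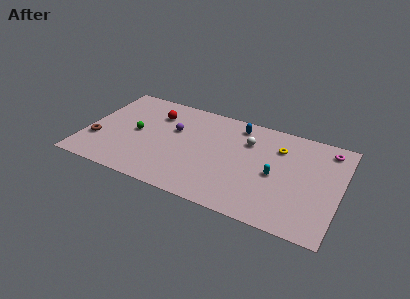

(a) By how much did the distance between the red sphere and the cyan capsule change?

+0.4

They were about 8.5 units apart before and 8.9 after — 0.4 units further apart.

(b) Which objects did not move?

the white sphere and the brown torus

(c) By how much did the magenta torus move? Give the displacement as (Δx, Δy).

(3.2, 1.2)

The magenta torus was at about (13.0, 6.8) and moved to about (16.2, 8.0).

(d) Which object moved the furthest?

the magenta torus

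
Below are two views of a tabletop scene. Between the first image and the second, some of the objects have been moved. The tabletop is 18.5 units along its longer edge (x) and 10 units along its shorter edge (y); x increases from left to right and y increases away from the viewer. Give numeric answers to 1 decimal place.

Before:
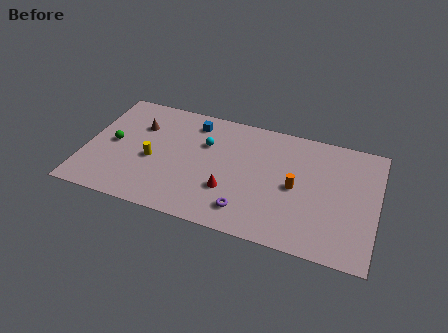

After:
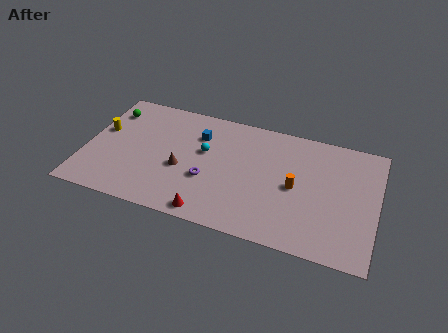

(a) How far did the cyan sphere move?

0.7

The cyan sphere was near (7.5, 6.7) before and (7.5, 6.0) after, so it travelled √(0.0² + 0.7²) ≈ 0.7 units.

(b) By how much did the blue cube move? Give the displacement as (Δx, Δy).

(0.4, -1.0)

From the two frames, the blue cube sits at roughly (6.6, 8.3) before and (7.0, 7.3) after.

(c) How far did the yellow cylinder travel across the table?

3.8

The yellow cylinder was near (4.3, 4.3) before and (0.9, 5.9) after, so it travelled √(3.4² + 1.6²) ≈ 3.8 units.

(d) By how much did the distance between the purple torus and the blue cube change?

-3.8

They were about 7.5 units apart before and 3.7 after — 3.8 units closer together.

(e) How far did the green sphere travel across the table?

2.8

The green sphere moved from about (1.7, 5.0) to (1.2, 7.8), a distance of √(0.5² + 2.8²) ≈ 2.8.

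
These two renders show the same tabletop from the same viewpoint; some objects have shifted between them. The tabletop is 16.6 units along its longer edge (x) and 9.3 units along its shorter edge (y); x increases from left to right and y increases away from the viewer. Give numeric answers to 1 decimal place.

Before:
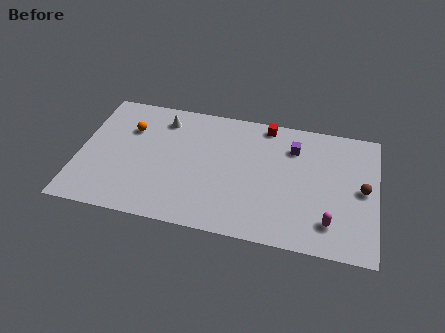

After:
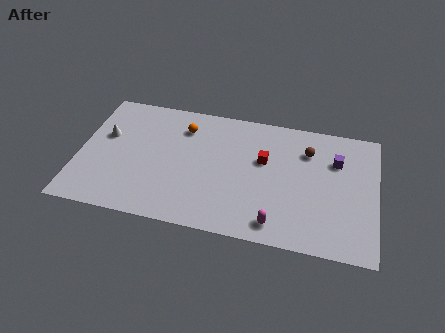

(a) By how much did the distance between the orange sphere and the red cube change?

-3.0

They were about 7.8 units apart before and 4.8 after — 3.0 units closer together.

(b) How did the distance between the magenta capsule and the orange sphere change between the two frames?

-4.2

Before: roughly 12.3 units apart; after: 8.1. That's 4.2 units closer together.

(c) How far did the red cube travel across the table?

2.7

From (10.3, 8.4) to (10.3, 5.7), the red cube covered √(0.0² + 2.7²) ≈ 2.7 units.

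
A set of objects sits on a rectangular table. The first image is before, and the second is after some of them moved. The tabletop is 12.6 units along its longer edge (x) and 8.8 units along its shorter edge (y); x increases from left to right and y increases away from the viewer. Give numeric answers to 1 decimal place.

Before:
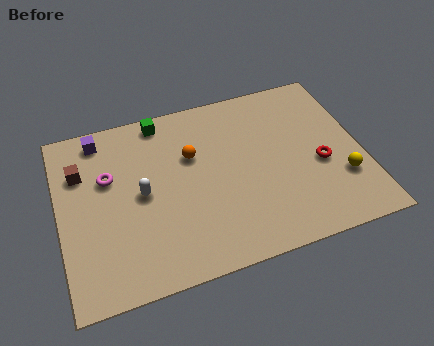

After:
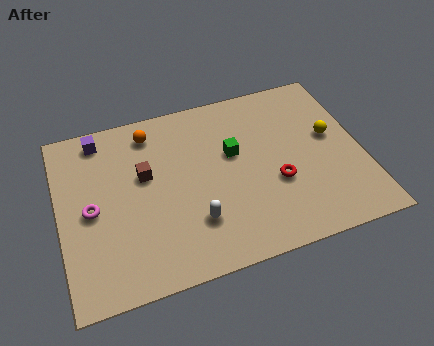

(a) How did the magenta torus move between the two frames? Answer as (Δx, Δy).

(-0.8, -1.4)

The magenta torus was at about (2.1, 5.6) and moved to about (1.3, 4.2).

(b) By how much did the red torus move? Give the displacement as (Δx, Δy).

(-1.9, -0.4)

The red torus was at about (10.8, 3.7) and moved to about (8.9, 3.3).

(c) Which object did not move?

the purple cube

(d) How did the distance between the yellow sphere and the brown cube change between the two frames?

-3.4

Before: roughly 11.2 units apart; after: 7.8. That's 3.4 units closer together.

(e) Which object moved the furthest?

the green cube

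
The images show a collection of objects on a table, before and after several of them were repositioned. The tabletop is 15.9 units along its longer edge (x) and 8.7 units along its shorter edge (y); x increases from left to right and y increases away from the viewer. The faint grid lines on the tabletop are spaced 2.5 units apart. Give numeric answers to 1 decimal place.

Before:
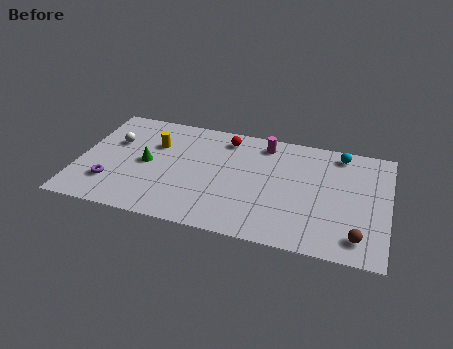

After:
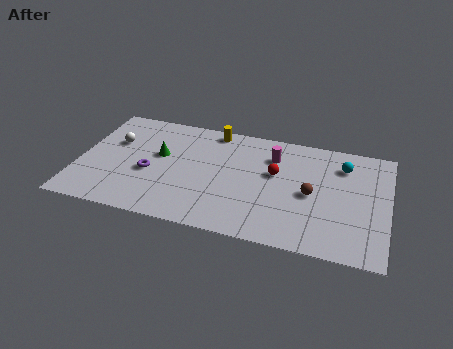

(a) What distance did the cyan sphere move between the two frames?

0.9

From (13.3, 7.6) to (13.5, 6.7), the cyan sphere covered √(0.2² + 0.9²) ≈ 0.9 units.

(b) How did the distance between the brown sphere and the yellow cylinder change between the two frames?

-5.1

Before: roughly 11.6 units apart; after: 6.5. That's 5.1 units closer together.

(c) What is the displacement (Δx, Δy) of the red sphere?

(2.7, -2.1)

From the two frames, the red sphere sits at roughly (7.4, 7.3) before and (10.1, 5.2) after.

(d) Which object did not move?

the white sphere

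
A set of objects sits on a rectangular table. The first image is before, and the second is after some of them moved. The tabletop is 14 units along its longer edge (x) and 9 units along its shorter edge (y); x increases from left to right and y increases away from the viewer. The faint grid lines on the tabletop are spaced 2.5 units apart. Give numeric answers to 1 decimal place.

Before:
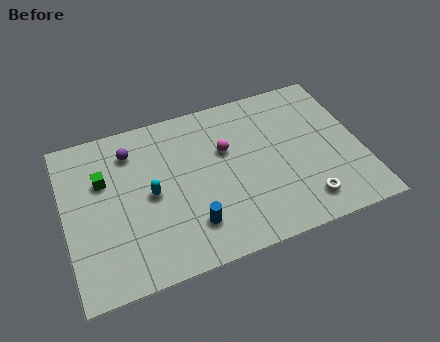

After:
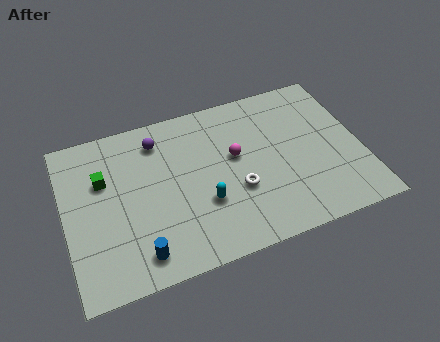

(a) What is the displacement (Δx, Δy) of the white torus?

(-3.0, 1.7)

The white torus was at about (11.0, 1.6) and moved to about (8.0, 3.3).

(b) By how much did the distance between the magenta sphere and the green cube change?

+0.4

They were about 5.8 units apart before and 6.2 after — 0.4 units further apart.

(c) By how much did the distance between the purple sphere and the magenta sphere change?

-0.5

The distance was about 4.6 in the first image and 4.1 in the second, so they moved 0.5 units closer together.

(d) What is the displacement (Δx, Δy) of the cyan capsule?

(2.4, -1.3)

The cyan capsule started near (4.0, 4.4) and ended near (6.4, 3.1).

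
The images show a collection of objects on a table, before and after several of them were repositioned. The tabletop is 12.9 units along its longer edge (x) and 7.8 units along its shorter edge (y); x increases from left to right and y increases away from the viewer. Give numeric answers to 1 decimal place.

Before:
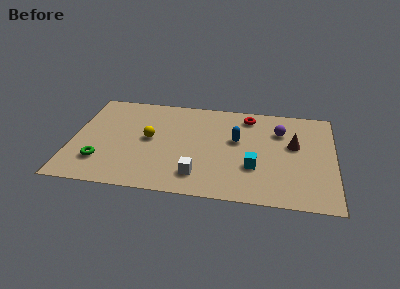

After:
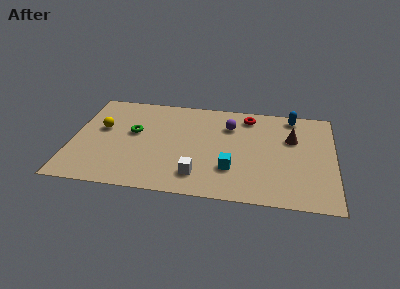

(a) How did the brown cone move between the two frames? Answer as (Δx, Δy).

(-0.1, 0.5)

From the two frames, the brown cone sits at roughly (10.9, 4.6) before and (10.8, 5.1) after.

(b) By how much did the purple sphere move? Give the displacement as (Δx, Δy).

(-2.5, 0.1)

The purple sphere was at about (10.2, 5.6) and moved to about (7.7, 5.7).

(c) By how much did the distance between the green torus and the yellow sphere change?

-1.5

Before: roughly 3.1 units apart; after: 1.6. That's 1.5 units closer together.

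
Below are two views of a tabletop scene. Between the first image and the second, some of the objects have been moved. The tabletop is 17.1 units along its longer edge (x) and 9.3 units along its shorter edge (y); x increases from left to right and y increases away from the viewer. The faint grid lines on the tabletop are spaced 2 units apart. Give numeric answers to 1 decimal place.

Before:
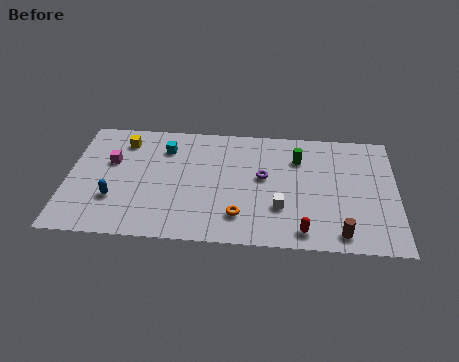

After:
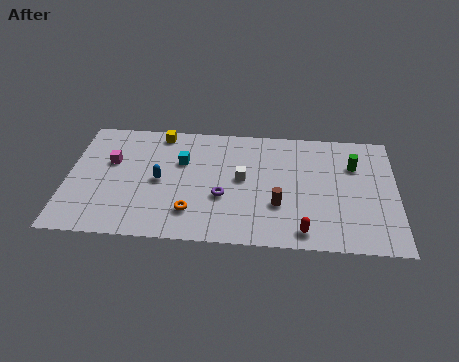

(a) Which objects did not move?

the magenta cube and the red capsule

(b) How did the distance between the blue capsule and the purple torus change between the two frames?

-4.6

They were about 8.0 units apart before and 3.4 after — 4.6 units closer together.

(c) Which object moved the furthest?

the brown cylinder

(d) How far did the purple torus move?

2.7

From (10.2, 5.2) to (8.1, 3.5), the purple torus covered √(2.1² + 1.7²) ≈ 2.7 units.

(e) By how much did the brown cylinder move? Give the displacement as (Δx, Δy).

(-3.2, 1.9)

From the two frames, the brown cylinder sits at roughly (14.2, 1.2) before and (11.0, 3.1) after.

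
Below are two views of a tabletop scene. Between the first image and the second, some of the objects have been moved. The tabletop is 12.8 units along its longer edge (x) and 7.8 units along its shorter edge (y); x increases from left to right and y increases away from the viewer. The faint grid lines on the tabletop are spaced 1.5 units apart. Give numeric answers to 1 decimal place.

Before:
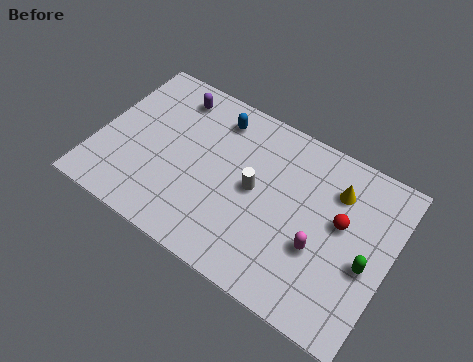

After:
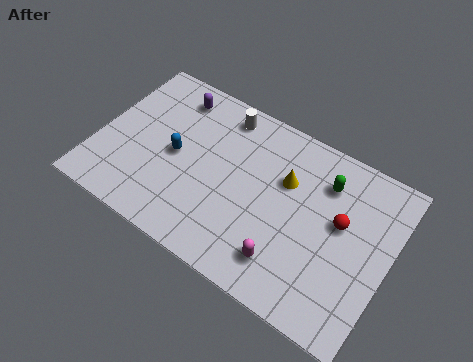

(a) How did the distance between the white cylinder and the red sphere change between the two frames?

+2.3

Before: roughly 3.7 units apart; after: 6.0. That's 2.3 units further apart.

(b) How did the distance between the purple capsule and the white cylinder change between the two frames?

-2.6

The distance was about 4.8 in the first image and 2.2 in the second, so they moved 2.6 units closer together.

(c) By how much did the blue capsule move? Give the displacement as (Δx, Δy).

(-1.4, -2.6)

The blue capsule was at about (4.8, 6.4) and moved to about (3.4, 3.8).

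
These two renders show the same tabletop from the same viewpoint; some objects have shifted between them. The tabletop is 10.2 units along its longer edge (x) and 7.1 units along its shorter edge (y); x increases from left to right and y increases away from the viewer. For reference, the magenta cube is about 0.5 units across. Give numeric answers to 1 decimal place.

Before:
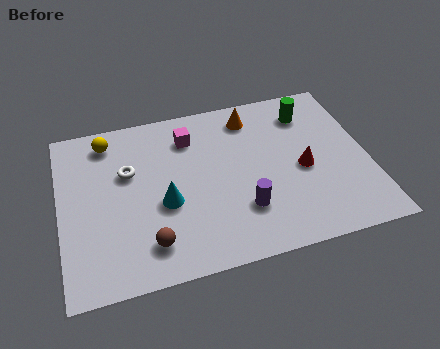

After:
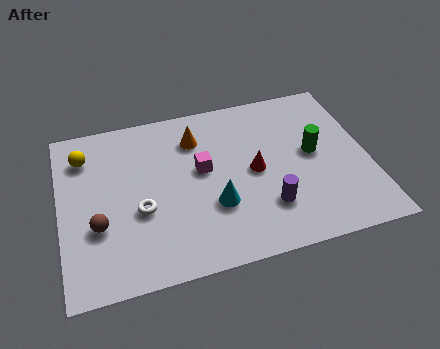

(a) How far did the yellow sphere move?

0.9

The yellow sphere moved from about (1.7, 6.0) to (0.9, 5.5), a distance of √(0.8² + 0.5²) ≈ 0.9.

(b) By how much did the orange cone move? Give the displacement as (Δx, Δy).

(-1.9, -0.5)

The orange cone started near (6.5, 5.9) and ended near (4.6, 5.4).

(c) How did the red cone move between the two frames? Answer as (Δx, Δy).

(-1.6, 0.3)

The red cone was at about (8.0, 3.2) and moved to about (6.4, 3.5).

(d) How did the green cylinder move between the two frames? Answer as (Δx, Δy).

(0.0, -1.8)

The green cylinder started near (8.4, 5.6) and ended near (8.4, 3.8).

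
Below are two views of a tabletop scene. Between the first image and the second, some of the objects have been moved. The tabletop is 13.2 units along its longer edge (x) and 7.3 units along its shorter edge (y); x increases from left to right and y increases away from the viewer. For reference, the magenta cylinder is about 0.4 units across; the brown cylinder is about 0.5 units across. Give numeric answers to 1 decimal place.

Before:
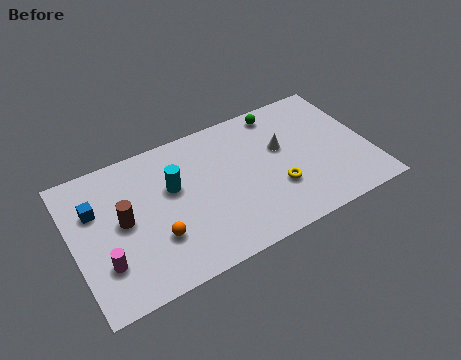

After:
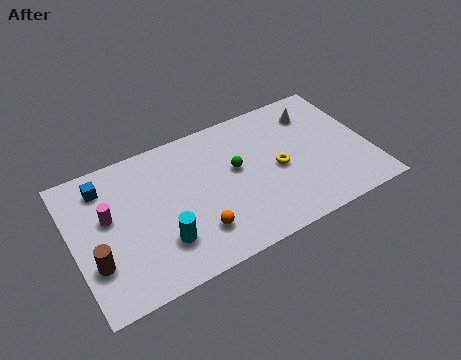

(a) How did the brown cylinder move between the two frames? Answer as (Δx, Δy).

(-1.4, -1.5)

The brown cylinder was at about (2.2, 3.8) and moved to about (0.8, 2.3).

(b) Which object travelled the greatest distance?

the green sphere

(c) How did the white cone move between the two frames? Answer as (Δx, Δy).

(1.7, 1.3)

The white cone was at about (9.4, 4.4) and moved to about (11.1, 5.7).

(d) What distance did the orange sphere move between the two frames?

1.8

The orange sphere moved from about (3.5, 2.3) to (5.2, 1.8), a distance of √(1.7² + 0.5²) ≈ 1.8.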